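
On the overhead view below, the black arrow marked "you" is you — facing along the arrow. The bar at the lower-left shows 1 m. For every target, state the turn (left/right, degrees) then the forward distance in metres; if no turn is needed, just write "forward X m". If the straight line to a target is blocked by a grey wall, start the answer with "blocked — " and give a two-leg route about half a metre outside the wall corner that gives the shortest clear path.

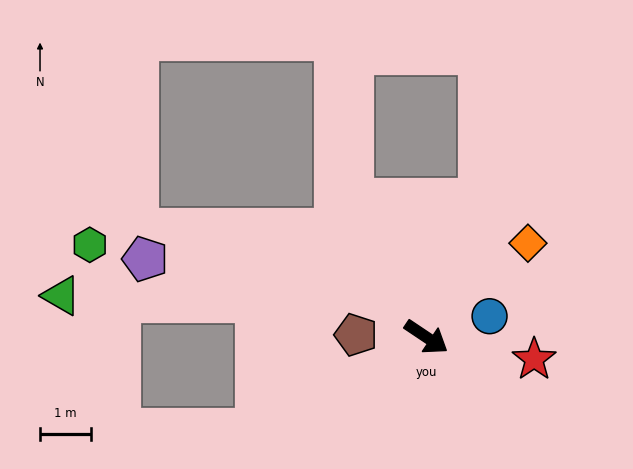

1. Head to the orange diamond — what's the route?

turn left 77°, forward 2.7 m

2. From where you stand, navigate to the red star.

turn left 22°, forward 2.1 m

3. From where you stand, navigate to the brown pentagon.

turn right 148°, forward 1.4 m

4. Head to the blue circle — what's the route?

turn left 52°, forward 1.3 m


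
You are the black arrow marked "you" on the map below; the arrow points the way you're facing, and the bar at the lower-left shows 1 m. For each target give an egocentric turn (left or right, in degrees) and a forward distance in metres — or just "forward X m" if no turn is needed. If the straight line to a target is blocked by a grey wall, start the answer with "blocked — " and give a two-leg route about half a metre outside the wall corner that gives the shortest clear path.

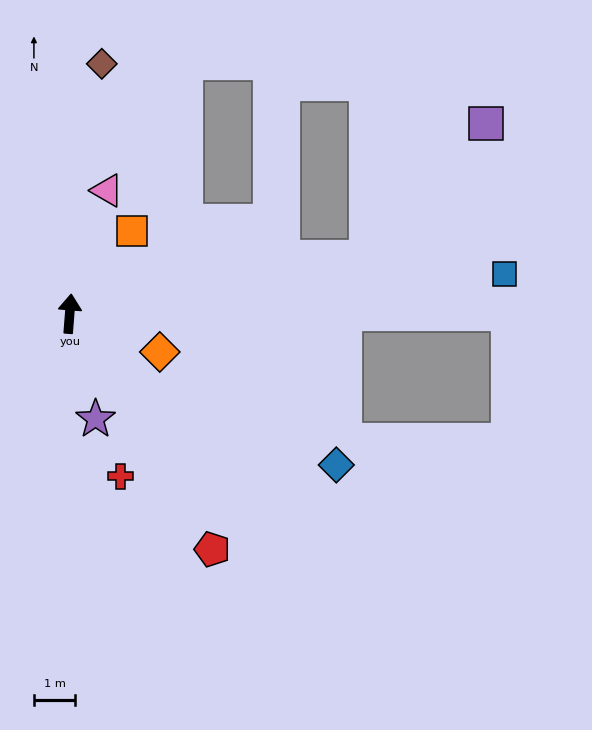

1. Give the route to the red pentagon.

turn right 144°, forward 6.7 m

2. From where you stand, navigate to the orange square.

turn right 32°, forward 2.5 m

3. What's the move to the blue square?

turn right 80°, forward 10.6 m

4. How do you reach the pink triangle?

turn right 12°, forward 3.1 m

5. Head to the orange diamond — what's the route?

turn right 109°, forward 2.4 m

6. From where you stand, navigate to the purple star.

turn right 162°, forward 2.6 m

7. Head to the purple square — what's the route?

blocked — turn right 75°, forward 7.3 m, then turn left 38°, forward 4.3 m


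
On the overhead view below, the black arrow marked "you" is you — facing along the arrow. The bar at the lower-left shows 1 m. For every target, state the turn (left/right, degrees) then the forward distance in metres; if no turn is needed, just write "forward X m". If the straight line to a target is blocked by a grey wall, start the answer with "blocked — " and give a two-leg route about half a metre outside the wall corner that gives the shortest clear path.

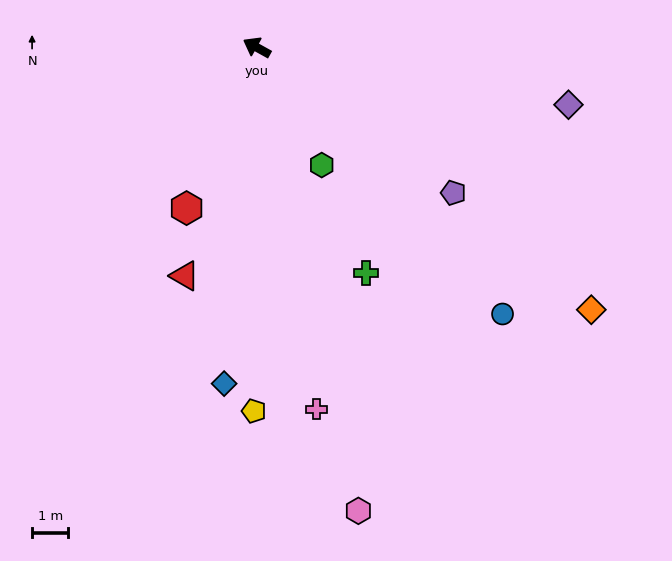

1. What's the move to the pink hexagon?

turn left 131°, forward 13.1 m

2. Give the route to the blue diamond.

turn left 113°, forward 9.3 m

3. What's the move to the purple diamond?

turn right 161°, forward 8.8 m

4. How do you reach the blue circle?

turn left 162°, forward 10.0 m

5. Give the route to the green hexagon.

turn left 148°, forward 3.7 m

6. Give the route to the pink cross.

turn left 128°, forward 10.1 m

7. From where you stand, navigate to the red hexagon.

turn left 95°, forward 4.8 m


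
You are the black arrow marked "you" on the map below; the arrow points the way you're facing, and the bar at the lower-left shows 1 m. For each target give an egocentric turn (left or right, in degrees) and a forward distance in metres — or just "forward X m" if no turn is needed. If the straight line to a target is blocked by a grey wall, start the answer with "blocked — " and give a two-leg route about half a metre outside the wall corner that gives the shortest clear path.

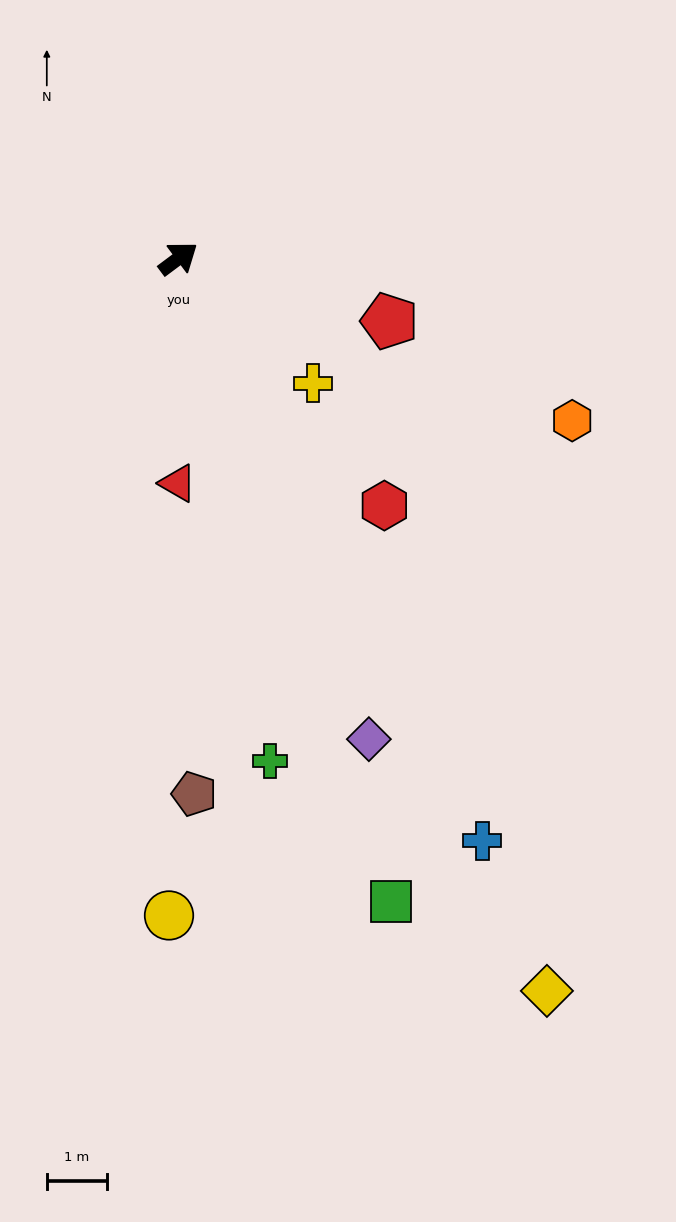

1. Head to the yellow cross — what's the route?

turn right 80°, forward 3.0 m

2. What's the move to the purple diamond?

turn right 105°, forward 8.5 m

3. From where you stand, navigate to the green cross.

turn right 116°, forward 8.4 m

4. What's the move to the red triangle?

turn right 127°, forward 3.7 m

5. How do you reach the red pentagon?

turn right 53°, forward 3.6 m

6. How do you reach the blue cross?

turn right 99°, forward 10.8 m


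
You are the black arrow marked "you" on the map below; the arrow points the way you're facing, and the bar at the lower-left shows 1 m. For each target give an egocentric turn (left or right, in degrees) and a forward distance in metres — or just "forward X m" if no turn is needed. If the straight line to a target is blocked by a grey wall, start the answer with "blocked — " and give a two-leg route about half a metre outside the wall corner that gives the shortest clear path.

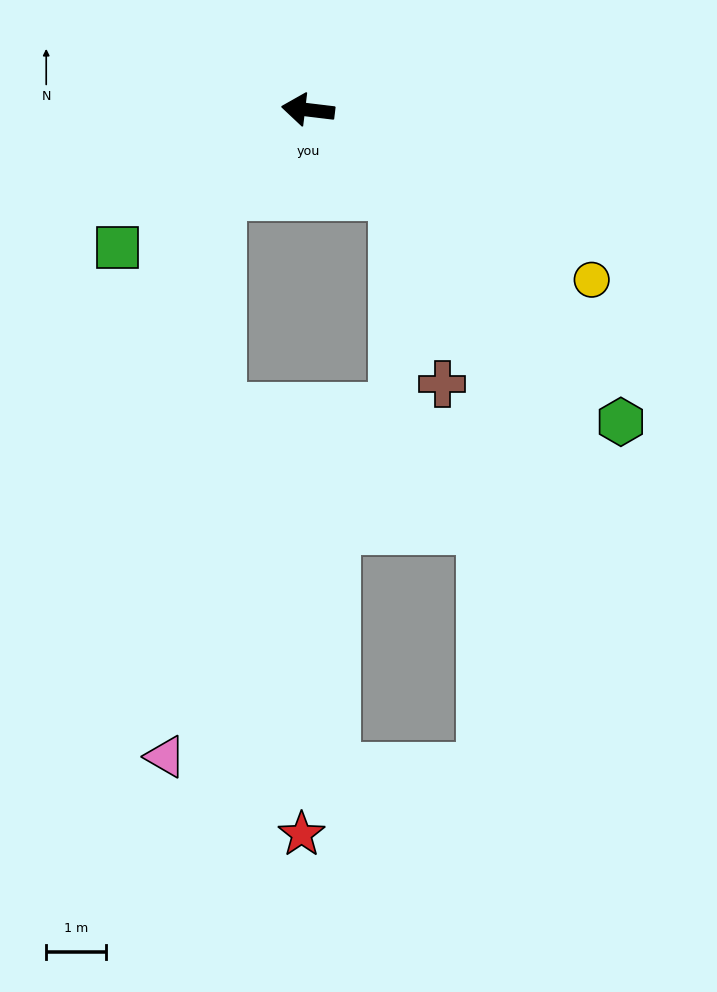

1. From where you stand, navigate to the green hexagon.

turn left 142°, forward 7.3 m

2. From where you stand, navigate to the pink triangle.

blocked — turn left 51°, forward 2.0 m, then turn left 40°, forward 9.4 m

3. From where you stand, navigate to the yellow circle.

turn left 156°, forward 5.5 m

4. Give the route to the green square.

turn left 43°, forward 3.9 m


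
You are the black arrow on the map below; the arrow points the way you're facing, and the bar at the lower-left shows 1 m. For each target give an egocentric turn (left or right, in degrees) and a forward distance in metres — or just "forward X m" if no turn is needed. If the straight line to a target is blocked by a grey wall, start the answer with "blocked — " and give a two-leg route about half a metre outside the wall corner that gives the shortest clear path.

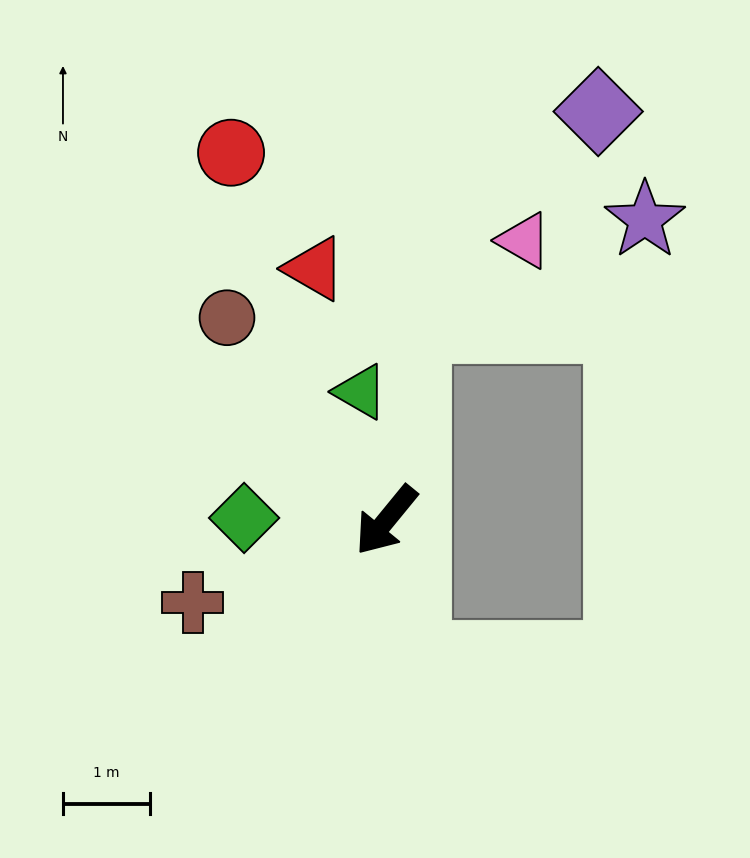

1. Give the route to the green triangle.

turn right 129°, forward 1.5 m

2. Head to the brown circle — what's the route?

turn right 103°, forward 3.0 m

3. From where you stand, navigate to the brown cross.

turn right 28°, forward 2.4 m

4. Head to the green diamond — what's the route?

turn right 52°, forward 1.6 m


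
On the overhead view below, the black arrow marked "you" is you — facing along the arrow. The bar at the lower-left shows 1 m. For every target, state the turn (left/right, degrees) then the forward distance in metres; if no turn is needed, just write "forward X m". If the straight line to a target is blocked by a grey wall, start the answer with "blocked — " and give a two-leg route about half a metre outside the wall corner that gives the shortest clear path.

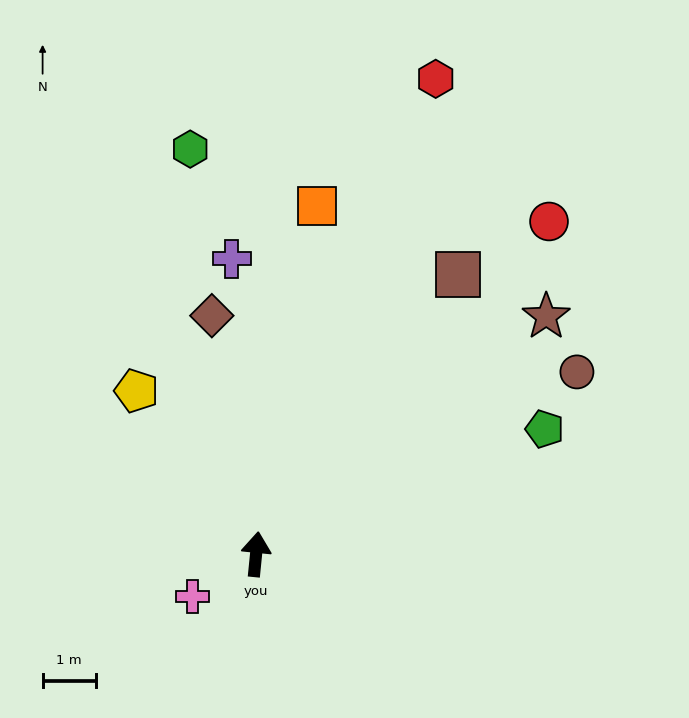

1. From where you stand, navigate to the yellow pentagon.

turn left 42°, forward 3.8 m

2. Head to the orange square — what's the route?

turn right 4°, forward 6.6 m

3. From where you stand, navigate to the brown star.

turn right 45°, forward 7.0 m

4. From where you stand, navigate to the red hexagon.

turn right 15°, forward 9.5 m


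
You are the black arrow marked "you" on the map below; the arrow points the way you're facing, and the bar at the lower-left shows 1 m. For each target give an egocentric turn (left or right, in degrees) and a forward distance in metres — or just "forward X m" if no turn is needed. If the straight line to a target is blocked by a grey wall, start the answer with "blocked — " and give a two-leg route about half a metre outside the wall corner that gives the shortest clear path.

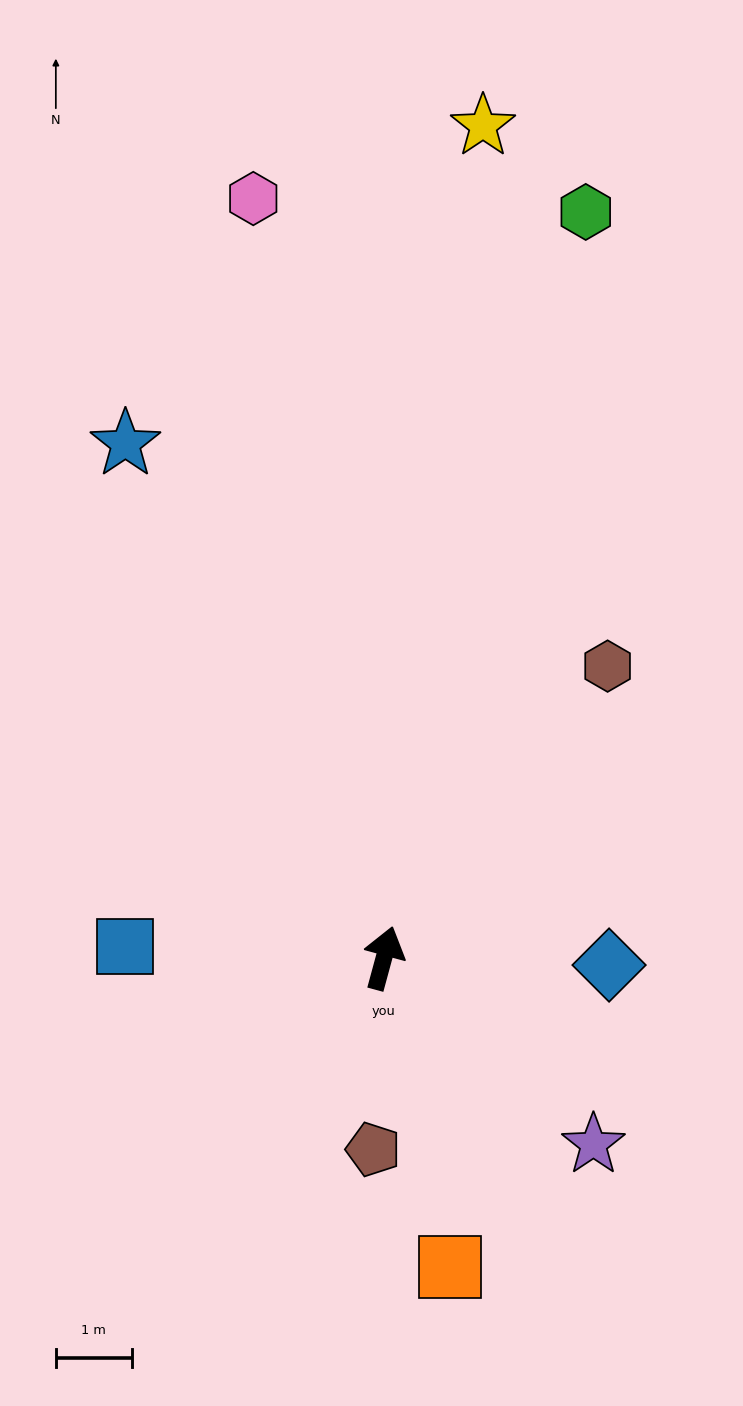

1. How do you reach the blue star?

turn left 42°, forward 7.6 m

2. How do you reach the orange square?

turn right 153°, forward 4.2 m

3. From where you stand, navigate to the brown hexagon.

turn right 22°, forward 4.8 m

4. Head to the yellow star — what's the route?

turn left 8°, forward 11.1 m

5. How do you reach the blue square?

turn left 103°, forward 3.4 m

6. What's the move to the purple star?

turn right 116°, forward 3.7 m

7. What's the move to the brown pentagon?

turn right 168°, forward 2.5 m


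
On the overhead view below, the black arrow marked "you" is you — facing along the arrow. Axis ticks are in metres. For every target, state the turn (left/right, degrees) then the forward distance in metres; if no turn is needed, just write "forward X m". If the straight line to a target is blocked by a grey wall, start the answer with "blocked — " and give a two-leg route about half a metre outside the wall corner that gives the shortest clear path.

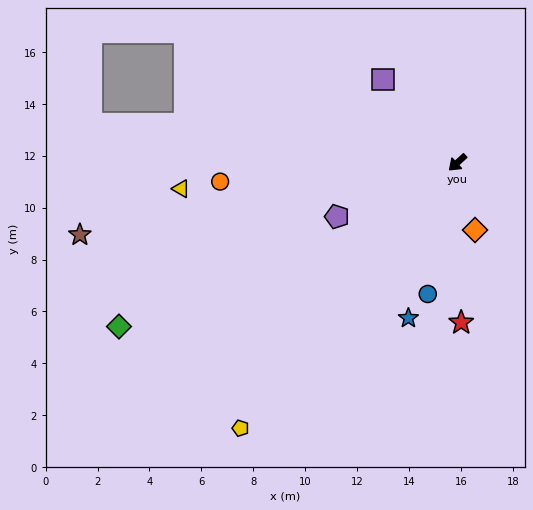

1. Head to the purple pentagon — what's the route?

turn right 18°, forward 5.1 m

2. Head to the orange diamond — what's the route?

turn left 62°, forward 2.7 m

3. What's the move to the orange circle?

turn right 38°, forward 9.2 m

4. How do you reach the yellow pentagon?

turn left 8°, forward 13.2 m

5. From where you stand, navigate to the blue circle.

turn left 35°, forward 5.2 m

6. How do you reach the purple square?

turn right 90°, forward 4.3 m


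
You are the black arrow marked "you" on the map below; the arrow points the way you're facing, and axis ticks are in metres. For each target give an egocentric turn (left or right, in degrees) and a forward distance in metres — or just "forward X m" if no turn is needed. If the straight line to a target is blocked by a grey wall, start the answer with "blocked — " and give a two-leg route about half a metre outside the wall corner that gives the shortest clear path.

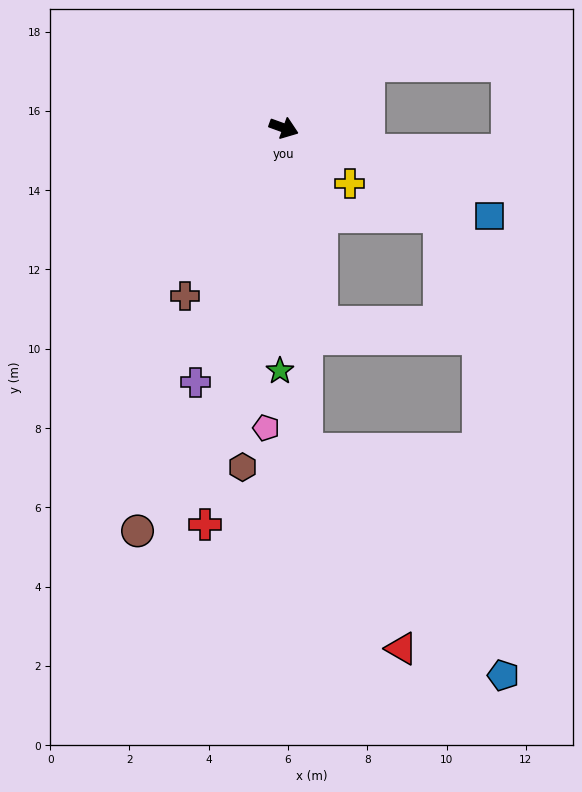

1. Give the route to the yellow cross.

turn right 20°, forward 2.2 m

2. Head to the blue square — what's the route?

turn right 3°, forward 5.6 m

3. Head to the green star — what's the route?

turn right 71°, forward 6.1 m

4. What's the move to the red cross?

turn right 81°, forward 10.2 m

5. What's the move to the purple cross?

turn right 89°, forward 6.8 m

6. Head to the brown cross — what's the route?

turn right 101°, forward 4.9 m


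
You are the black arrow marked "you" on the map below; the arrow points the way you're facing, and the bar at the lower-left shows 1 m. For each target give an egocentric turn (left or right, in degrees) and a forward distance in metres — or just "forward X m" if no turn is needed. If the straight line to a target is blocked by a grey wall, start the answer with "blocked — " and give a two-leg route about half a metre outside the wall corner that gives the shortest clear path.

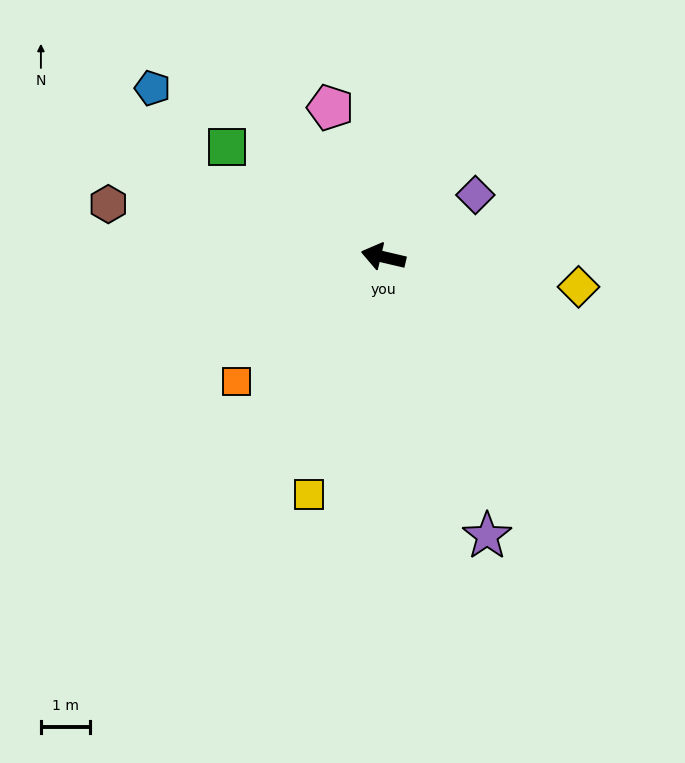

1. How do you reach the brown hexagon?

turn left 2°, forward 5.7 m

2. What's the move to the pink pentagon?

turn right 57°, forward 3.2 m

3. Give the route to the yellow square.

turn left 86°, forward 5.0 m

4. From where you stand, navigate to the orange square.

turn left 54°, forward 3.9 m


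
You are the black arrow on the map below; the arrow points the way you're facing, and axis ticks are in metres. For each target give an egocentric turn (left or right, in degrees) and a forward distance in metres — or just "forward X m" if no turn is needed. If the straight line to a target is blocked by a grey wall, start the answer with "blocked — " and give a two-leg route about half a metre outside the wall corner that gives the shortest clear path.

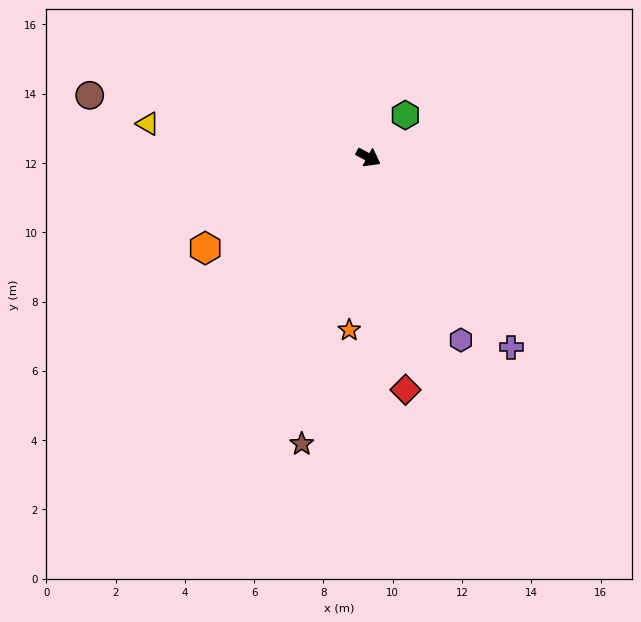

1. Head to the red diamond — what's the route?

turn right 52°, forward 6.8 m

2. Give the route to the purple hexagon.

turn right 35°, forward 5.9 m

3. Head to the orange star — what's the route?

turn right 68°, forward 5.0 m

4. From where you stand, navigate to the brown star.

turn right 74°, forward 8.5 m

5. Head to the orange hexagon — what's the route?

turn right 122°, forward 5.4 m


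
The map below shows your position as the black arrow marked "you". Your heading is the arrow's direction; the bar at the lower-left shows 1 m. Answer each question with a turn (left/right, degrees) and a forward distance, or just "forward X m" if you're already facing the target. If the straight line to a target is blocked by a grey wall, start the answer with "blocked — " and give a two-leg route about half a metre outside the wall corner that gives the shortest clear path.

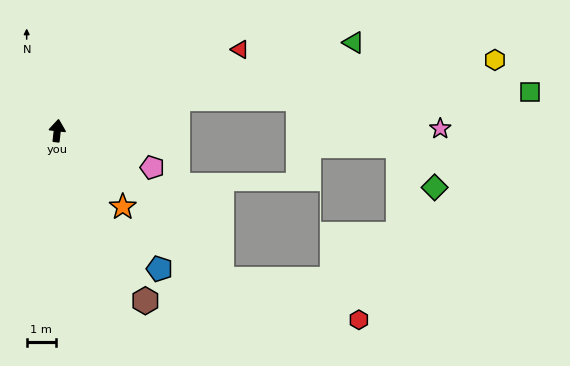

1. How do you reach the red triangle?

turn right 60°, forward 6.8 m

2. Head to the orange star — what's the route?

turn right 133°, forward 3.4 m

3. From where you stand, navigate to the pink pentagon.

turn right 105°, forward 3.5 m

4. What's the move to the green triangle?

turn right 67°, forward 10.5 m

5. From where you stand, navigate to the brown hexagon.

turn right 146°, forward 6.5 m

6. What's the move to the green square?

blocked — turn right 68°, forward 4.3 m, then turn right 14°, forward 12.0 m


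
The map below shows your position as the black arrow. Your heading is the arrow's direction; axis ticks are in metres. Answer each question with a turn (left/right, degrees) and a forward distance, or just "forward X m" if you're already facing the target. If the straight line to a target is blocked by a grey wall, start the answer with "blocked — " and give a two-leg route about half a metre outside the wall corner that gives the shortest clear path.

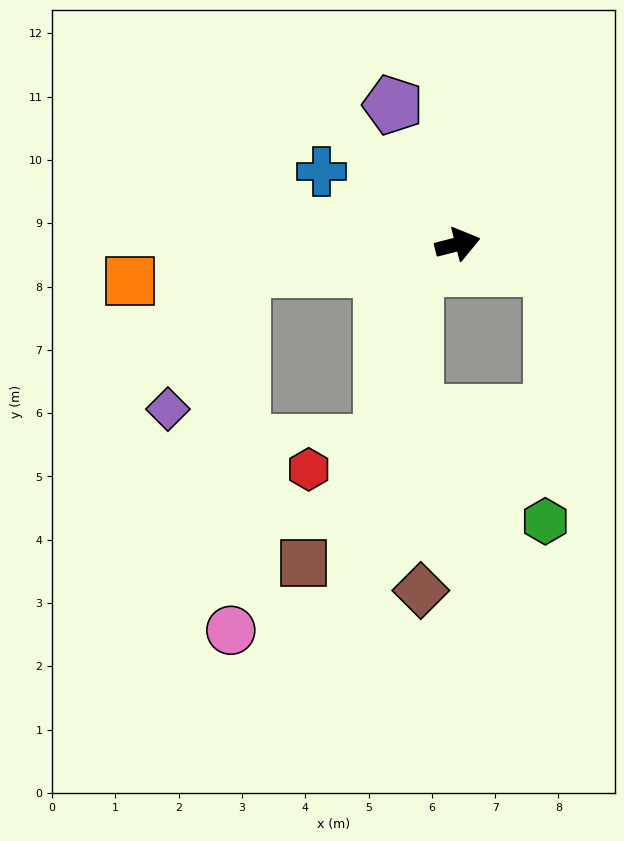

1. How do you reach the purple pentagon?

turn left 101°, forward 2.4 m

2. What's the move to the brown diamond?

blocked — turn right 162°, forward 0.8 m, then turn left 58°, forward 5.1 m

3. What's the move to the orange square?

turn left 172°, forward 5.2 m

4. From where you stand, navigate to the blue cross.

turn left 138°, forward 2.4 m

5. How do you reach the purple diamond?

blocked — turn left 173°, forward 3.4 m, then turn left 54°, forward 2.5 m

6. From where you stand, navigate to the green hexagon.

blocked — turn right 30°, forward 1.5 m, then turn right 75°, forward 4.0 m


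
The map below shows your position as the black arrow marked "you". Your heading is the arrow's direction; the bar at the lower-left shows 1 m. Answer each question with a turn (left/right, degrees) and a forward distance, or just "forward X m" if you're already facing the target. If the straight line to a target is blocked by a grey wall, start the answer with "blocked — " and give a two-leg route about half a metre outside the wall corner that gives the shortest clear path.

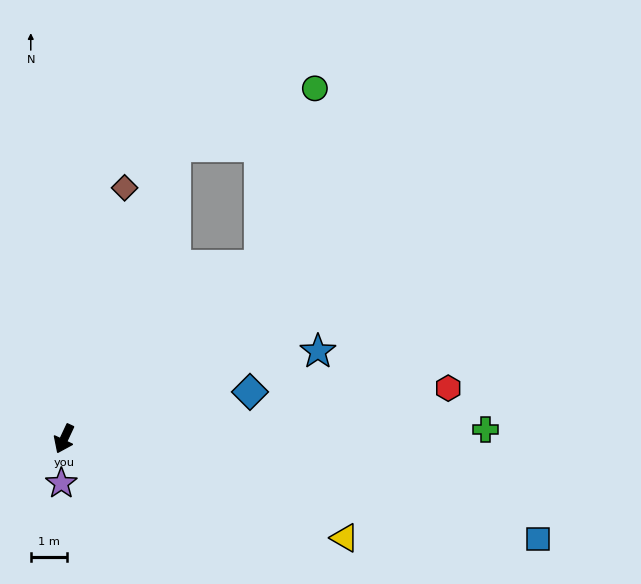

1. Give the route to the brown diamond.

turn right 168°, forward 7.1 m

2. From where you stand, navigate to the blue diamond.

turn left 129°, forward 5.3 m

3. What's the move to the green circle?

blocked — turn left 157°, forward 7.2 m, then turn left 30°, forward 5.1 m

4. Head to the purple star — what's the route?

turn left 22°, forward 1.2 m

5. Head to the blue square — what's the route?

turn left 103°, forward 13.4 m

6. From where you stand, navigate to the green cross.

turn left 116°, forward 11.6 m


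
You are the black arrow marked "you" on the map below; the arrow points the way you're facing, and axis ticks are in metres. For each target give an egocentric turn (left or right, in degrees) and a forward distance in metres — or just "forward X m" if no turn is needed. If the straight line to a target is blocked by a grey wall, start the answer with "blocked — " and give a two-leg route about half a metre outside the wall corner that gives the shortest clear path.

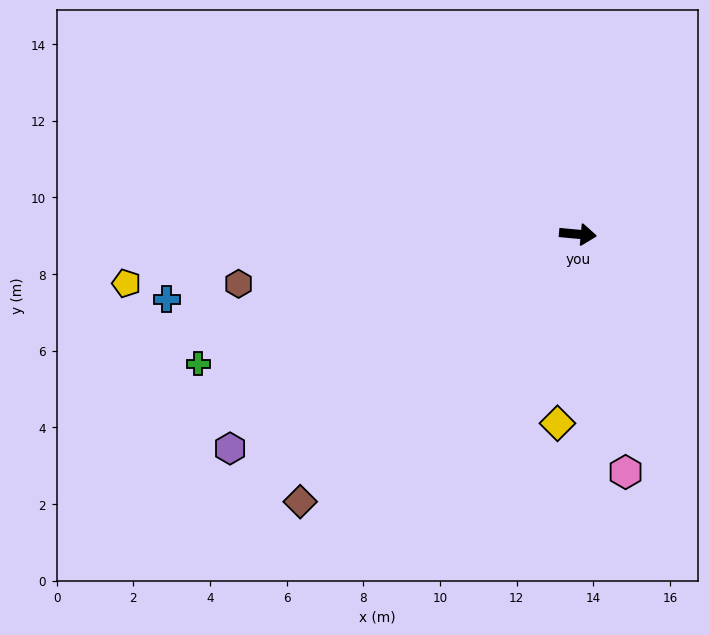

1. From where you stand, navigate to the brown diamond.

turn right 131°, forward 10.1 m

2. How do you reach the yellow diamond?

turn right 91°, forward 5.0 m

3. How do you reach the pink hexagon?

turn right 73°, forward 6.3 m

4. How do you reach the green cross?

turn right 156°, forward 10.5 m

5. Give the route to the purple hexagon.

turn right 143°, forward 10.7 m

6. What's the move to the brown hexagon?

turn right 166°, forward 8.9 m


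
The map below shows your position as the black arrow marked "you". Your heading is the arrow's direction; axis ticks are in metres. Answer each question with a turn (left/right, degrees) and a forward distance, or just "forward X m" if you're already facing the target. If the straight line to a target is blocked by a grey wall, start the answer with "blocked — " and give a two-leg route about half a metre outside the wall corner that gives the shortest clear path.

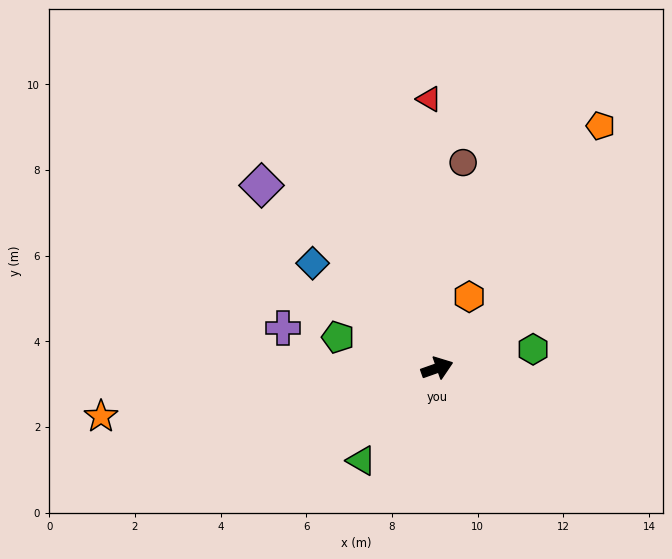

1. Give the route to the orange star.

turn left 169°, forward 7.9 m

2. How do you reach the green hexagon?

turn right 8°, forward 2.3 m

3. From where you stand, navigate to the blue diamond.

turn left 120°, forward 3.8 m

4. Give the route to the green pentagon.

turn left 143°, forward 2.4 m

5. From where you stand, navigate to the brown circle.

turn left 63°, forward 4.8 m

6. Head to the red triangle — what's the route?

turn left 72°, forward 6.3 m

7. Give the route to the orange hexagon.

turn left 46°, forward 1.8 m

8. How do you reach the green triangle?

turn right 149°, forward 2.8 m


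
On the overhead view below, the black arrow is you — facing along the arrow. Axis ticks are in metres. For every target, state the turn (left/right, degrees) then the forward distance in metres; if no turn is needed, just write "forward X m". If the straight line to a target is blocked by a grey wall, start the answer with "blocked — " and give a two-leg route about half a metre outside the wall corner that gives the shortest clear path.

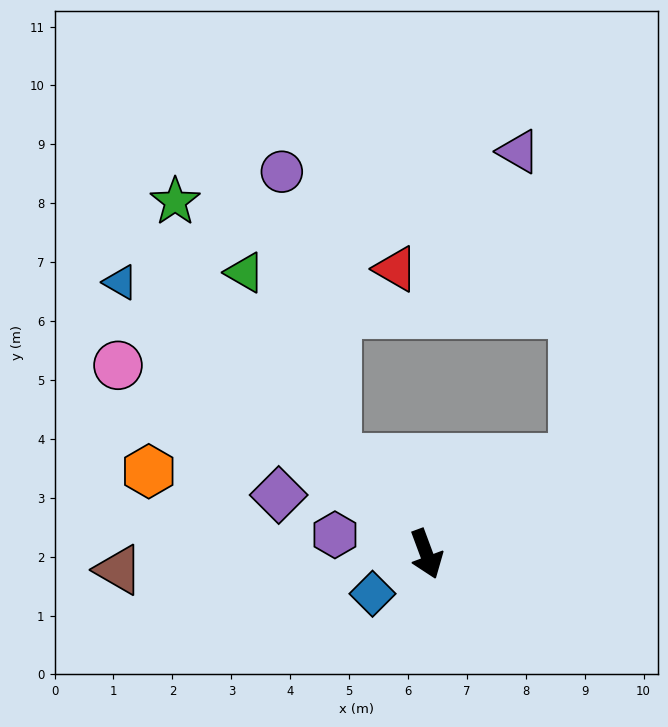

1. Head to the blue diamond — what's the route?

turn right 74°, forward 1.1 m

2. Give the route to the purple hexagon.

turn right 122°, forward 1.6 m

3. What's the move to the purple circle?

blocked — turn right 157°, forward 2.2 m, then turn right 33°, forward 5.0 m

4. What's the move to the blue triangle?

turn right 152°, forward 6.9 m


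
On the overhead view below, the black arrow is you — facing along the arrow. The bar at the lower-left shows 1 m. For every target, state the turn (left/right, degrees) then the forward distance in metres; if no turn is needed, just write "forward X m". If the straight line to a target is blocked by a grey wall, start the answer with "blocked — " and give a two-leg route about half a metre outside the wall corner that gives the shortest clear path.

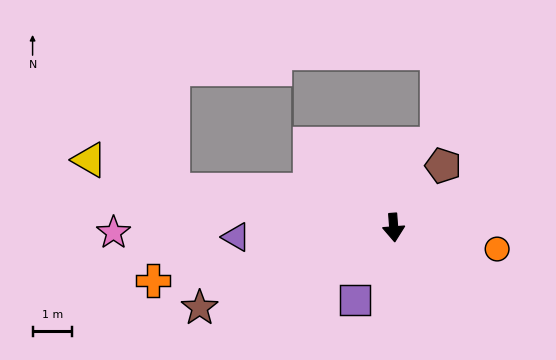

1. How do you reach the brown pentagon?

turn left 137°, forward 2.0 m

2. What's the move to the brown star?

turn right 72°, forward 5.3 m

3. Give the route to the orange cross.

turn right 82°, forward 6.2 m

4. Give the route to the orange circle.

turn left 74°, forward 2.7 m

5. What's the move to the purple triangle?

turn right 91°, forward 4.0 m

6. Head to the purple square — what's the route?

turn right 32°, forward 2.1 m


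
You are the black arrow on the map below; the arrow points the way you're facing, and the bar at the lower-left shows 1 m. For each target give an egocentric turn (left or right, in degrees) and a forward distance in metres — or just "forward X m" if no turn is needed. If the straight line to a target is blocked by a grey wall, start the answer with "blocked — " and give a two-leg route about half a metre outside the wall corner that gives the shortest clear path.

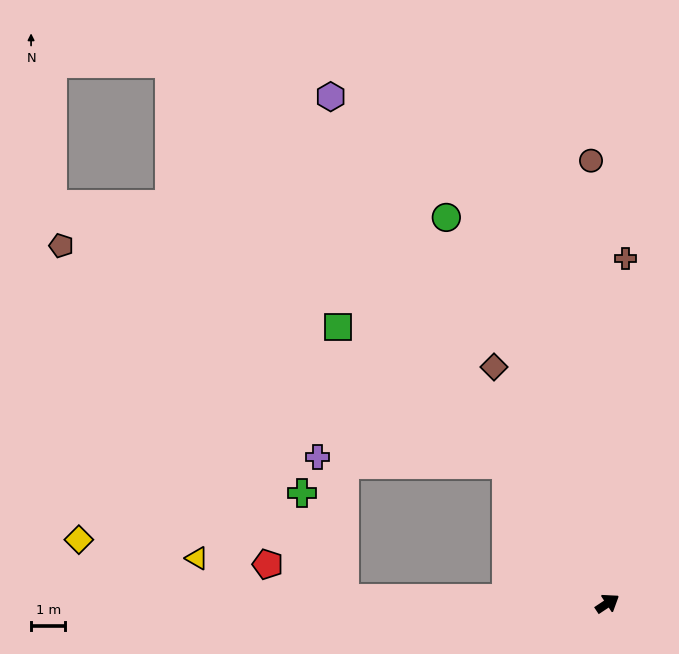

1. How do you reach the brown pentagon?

blocked — turn left 93°, forward 5.0 m, then turn left 27°, forward 14.4 m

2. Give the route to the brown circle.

turn left 59°, forward 12.9 m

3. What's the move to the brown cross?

turn left 53°, forward 10.0 m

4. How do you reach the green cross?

blocked — turn left 145°, forward 7.6 m, then turn right 67°, forward 3.3 m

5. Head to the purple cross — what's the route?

blocked — turn left 93°, forward 5.0 m, then turn left 51°, forward 5.5 m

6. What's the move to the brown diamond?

turn left 82°, forward 7.6 m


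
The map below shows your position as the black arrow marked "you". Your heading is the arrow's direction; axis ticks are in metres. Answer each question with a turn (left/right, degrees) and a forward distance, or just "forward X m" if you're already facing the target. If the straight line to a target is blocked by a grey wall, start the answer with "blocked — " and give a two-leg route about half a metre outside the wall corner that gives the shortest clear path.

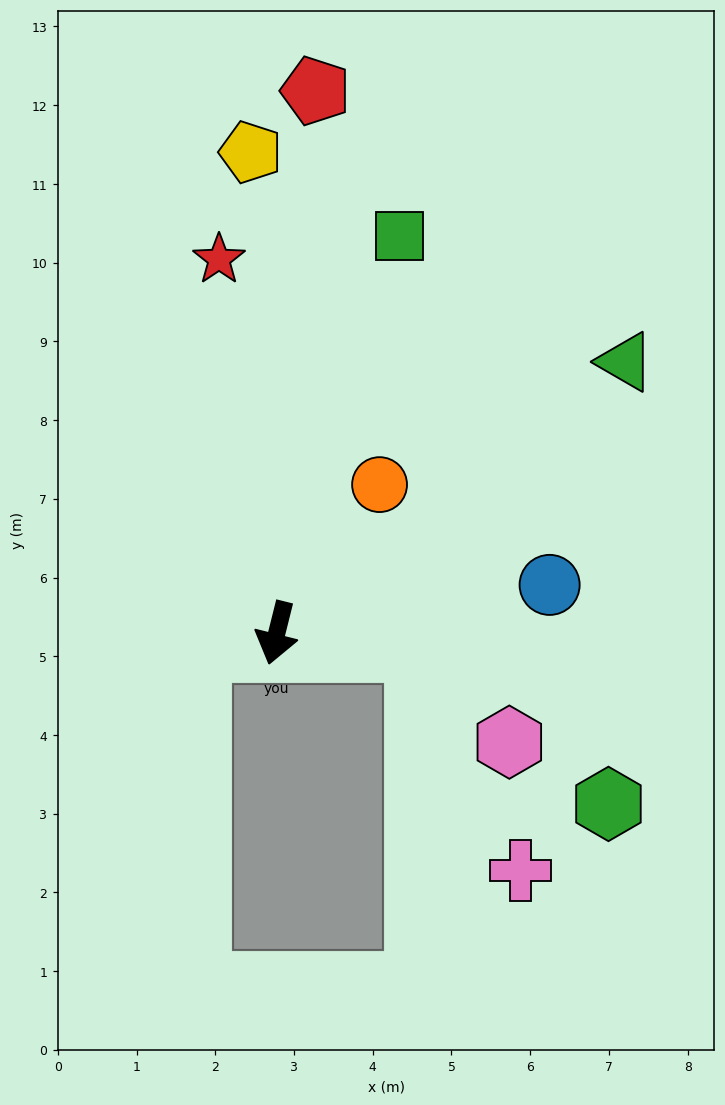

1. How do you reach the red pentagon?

turn right 170°, forward 6.9 m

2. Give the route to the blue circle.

turn left 114°, forward 3.5 m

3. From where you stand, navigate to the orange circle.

turn left 159°, forward 2.3 m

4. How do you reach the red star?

turn right 157°, forward 4.8 m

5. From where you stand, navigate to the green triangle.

turn left 142°, forward 5.6 m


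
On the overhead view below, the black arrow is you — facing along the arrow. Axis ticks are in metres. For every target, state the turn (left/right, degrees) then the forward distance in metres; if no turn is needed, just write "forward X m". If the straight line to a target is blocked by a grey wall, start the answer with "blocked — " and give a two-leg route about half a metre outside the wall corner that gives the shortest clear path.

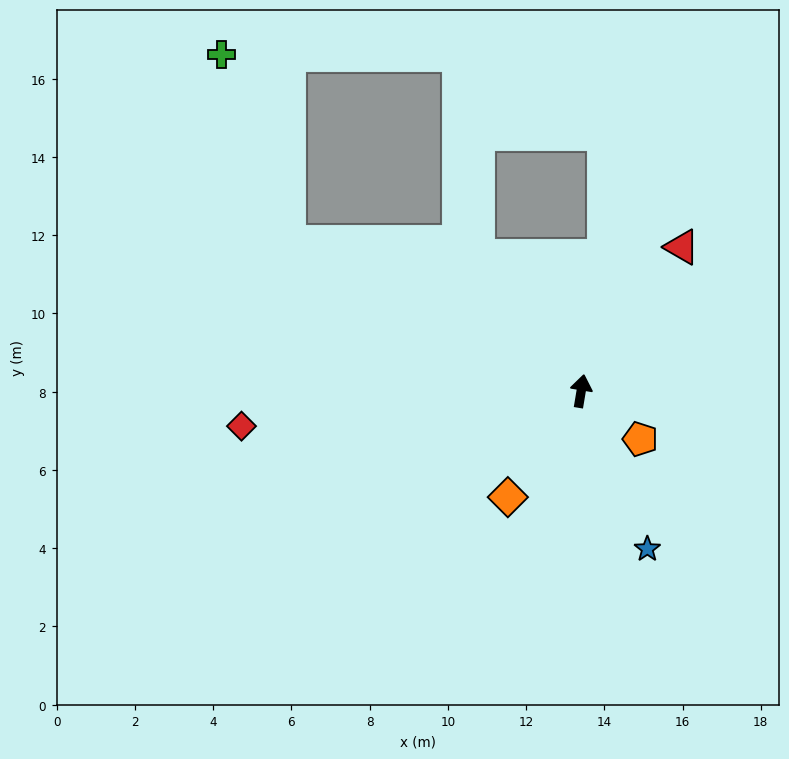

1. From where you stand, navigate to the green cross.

blocked — turn left 72°, forward 8.4 m, then turn right 43°, forward 5.1 m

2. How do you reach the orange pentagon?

turn right 120°, forward 1.9 m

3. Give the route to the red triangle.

turn right 25°, forward 4.5 m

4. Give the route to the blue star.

turn right 148°, forward 4.4 m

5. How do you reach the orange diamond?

turn left 155°, forward 3.3 m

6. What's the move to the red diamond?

turn left 105°, forward 8.7 m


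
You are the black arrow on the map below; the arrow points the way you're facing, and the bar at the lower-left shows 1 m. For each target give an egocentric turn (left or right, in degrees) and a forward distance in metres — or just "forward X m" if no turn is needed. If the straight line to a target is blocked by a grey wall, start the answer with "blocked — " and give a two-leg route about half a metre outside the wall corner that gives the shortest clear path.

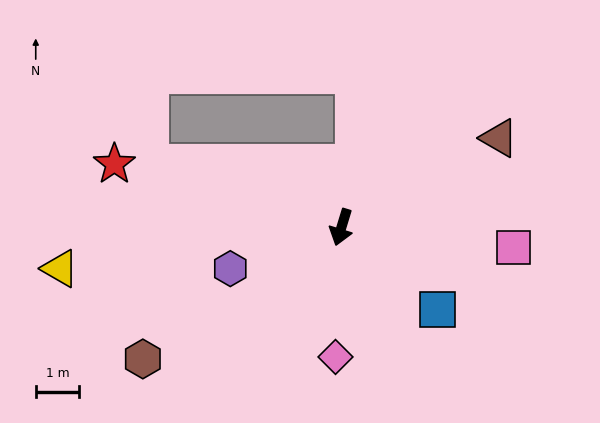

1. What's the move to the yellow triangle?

turn right 65°, forward 6.6 m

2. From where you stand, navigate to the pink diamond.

turn left 14°, forward 3.0 m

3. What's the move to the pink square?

turn left 100°, forward 4.0 m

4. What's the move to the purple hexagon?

turn right 53°, forward 2.7 m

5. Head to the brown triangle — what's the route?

turn left 137°, forward 4.2 m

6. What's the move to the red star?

turn right 89°, forward 5.4 m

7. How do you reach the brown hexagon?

turn right 39°, forward 5.5 m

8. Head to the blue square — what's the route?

turn left 66°, forward 2.9 m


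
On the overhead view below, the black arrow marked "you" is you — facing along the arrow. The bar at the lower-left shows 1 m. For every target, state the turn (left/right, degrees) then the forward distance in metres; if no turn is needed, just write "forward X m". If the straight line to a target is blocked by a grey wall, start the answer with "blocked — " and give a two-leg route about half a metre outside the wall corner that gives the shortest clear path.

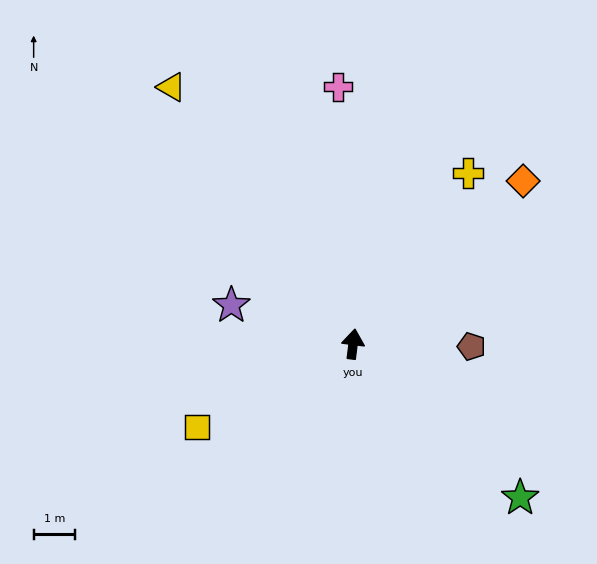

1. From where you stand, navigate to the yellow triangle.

turn left 42°, forward 7.6 m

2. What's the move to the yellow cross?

turn right 27°, forward 5.0 m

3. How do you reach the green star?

turn right 125°, forward 5.5 m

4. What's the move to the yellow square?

turn left 125°, forward 4.3 m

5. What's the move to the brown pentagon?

turn right 84°, forward 2.9 m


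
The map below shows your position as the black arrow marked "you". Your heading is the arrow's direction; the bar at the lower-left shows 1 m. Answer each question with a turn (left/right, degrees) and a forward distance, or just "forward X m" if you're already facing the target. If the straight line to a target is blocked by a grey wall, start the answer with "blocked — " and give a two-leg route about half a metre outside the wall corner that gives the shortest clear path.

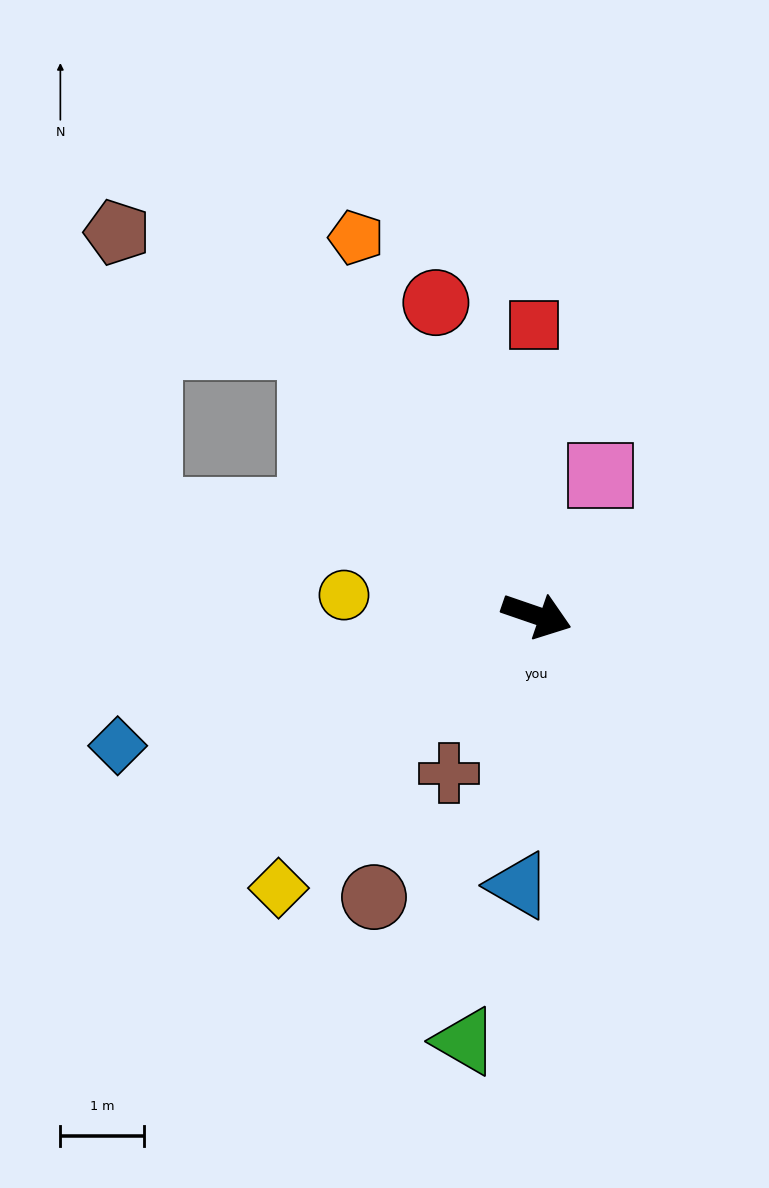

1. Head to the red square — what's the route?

turn left 110°, forward 3.5 m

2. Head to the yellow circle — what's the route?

turn right 167°, forward 2.3 m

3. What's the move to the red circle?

turn left 127°, forward 3.9 m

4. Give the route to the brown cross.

turn right 100°, forward 2.2 m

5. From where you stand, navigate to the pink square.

turn left 84°, forward 1.8 m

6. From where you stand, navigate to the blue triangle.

turn right 75°, forward 3.2 m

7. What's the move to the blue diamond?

turn right 144°, forward 5.2 m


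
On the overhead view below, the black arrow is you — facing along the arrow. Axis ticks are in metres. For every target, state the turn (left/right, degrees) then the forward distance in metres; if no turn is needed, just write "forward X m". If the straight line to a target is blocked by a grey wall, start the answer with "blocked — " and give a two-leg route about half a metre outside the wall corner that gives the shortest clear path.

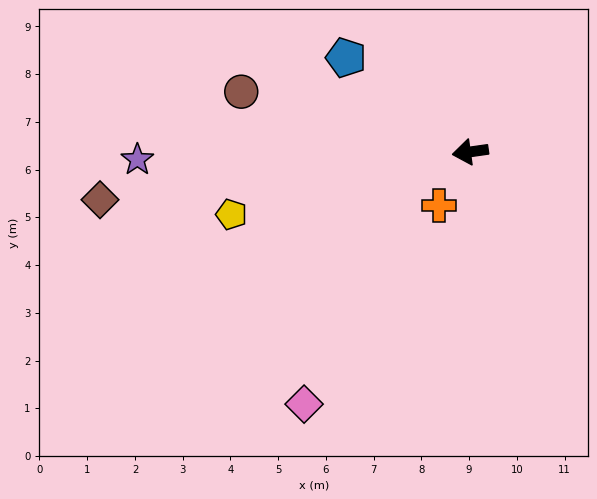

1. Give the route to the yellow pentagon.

turn left 7°, forward 5.2 m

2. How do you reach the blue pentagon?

turn right 45°, forward 3.3 m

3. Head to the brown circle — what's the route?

turn right 23°, forward 5.0 m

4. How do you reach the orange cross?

turn left 52°, forward 1.3 m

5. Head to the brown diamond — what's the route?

forward 7.8 m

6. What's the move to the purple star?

turn right 7°, forward 7.0 m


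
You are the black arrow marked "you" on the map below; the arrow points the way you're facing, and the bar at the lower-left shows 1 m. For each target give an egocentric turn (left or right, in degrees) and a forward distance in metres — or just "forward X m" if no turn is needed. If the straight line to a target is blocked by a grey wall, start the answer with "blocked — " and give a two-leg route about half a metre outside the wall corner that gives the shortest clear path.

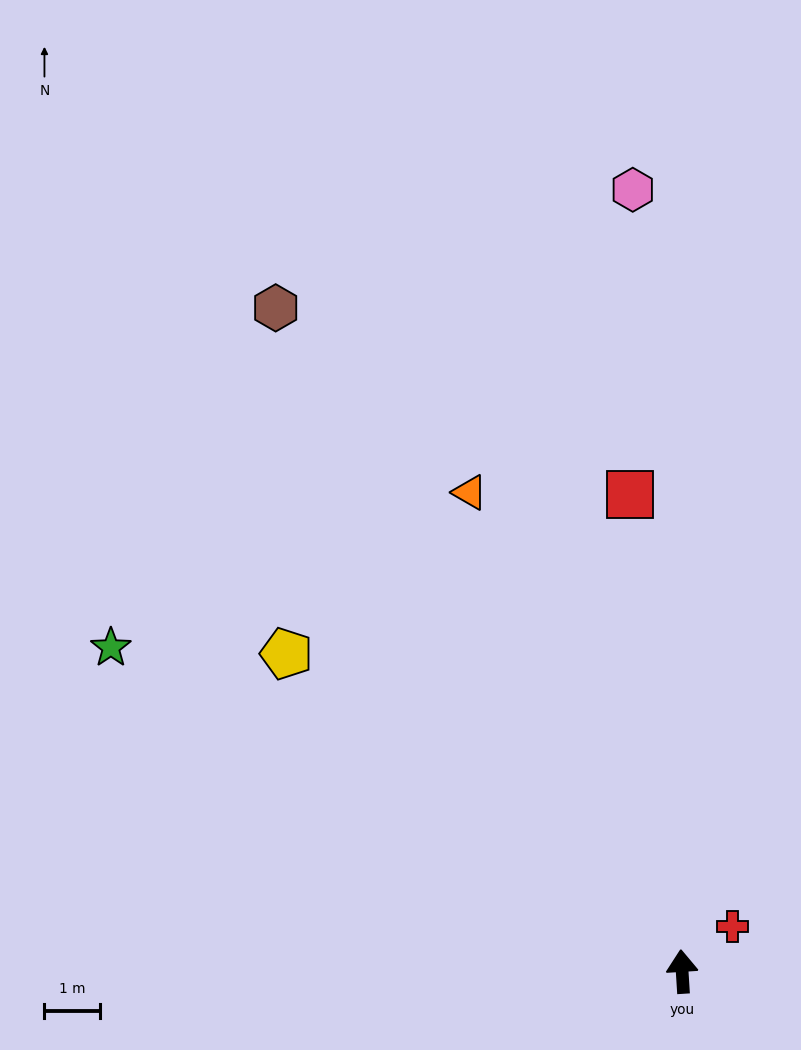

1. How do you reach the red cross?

turn right 52°, forward 1.2 m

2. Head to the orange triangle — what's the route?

turn left 20°, forward 9.4 m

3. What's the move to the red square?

turn left 3°, forward 8.6 m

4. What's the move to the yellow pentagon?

turn left 48°, forward 9.1 m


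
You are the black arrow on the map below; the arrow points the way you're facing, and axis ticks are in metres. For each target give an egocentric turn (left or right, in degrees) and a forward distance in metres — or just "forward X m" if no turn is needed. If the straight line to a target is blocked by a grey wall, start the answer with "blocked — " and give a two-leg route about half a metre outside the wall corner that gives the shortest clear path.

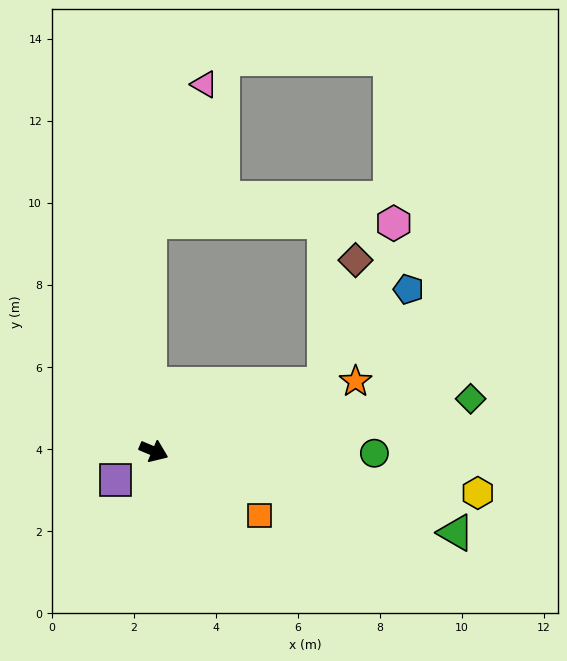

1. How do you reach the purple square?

turn right 120°, forward 1.2 m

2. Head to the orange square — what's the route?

turn right 8°, forward 3.0 m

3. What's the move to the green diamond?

turn left 32°, forward 7.8 m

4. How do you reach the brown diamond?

blocked — turn left 44°, forward 4.5 m, then turn left 55°, forward 3.1 m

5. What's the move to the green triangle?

turn left 8°, forward 7.6 m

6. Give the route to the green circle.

turn left 22°, forward 5.4 m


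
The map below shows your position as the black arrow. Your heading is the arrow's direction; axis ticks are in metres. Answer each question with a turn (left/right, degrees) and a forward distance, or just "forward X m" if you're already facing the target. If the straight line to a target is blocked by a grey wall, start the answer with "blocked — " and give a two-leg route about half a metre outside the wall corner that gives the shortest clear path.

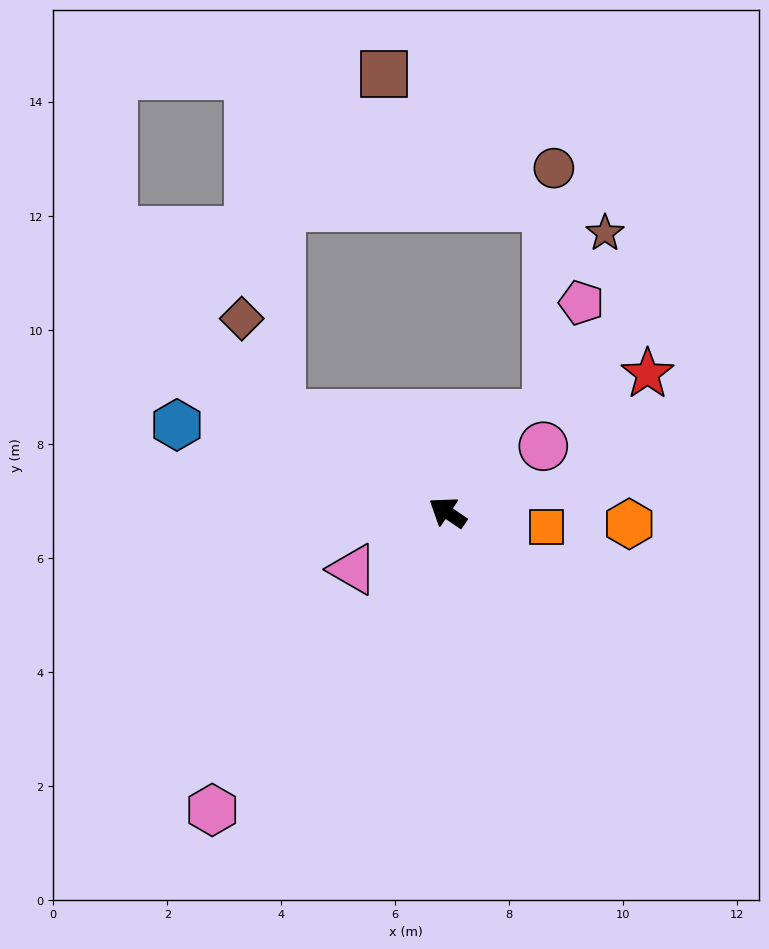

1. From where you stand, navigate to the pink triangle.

turn left 65°, forward 1.9 m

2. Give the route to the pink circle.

turn right 111°, forward 2.0 m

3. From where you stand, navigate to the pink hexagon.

turn left 86°, forward 6.7 m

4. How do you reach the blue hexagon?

turn left 16°, forward 5.0 m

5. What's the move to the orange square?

turn right 154°, forward 1.8 m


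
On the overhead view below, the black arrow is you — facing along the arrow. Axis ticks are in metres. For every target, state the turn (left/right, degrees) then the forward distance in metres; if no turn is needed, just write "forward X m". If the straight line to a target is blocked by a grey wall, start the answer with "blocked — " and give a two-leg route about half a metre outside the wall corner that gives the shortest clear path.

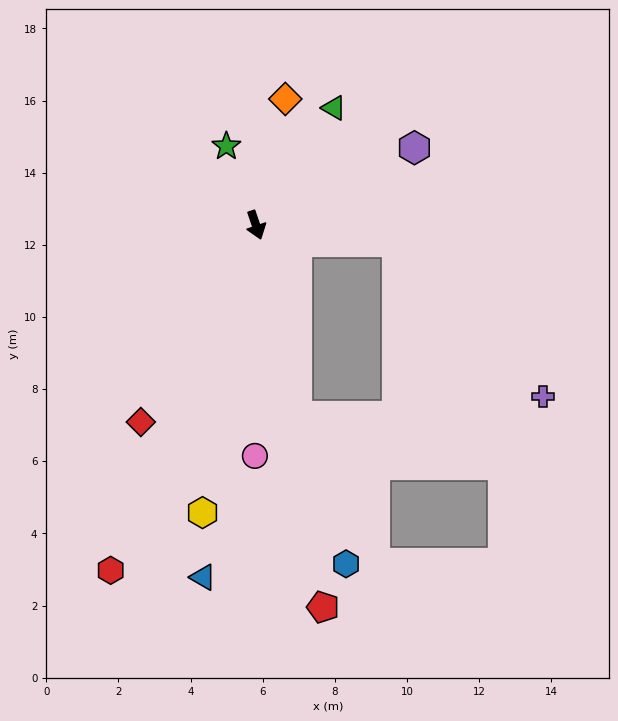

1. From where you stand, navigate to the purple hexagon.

turn left 97°, forward 4.9 m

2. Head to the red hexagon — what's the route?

turn right 42°, forward 10.4 m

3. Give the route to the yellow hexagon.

turn right 29°, forward 8.1 m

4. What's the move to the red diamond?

turn right 49°, forward 6.3 m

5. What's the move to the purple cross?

blocked — turn left 64°, forward 3.9 m, then turn right 39°, forward 5.9 m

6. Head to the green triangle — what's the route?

turn left 128°, forward 3.9 m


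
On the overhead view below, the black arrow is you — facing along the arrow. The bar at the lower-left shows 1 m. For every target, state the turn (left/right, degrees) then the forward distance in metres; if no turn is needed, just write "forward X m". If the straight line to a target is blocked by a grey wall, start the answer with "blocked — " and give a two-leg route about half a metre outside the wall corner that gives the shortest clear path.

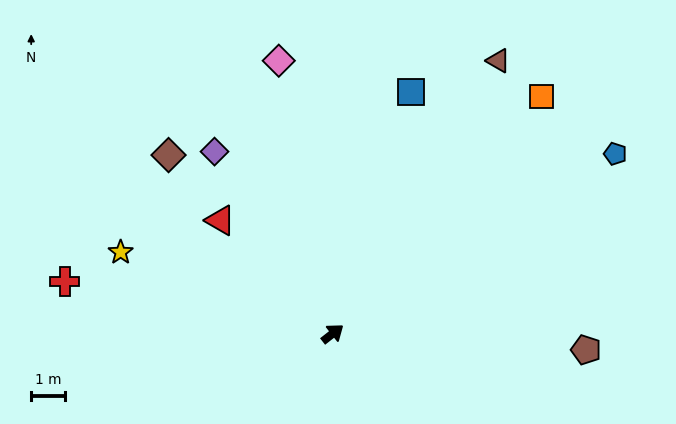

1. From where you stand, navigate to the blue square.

turn left 34°, forward 7.5 m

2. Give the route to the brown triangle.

turn left 21°, forward 9.5 m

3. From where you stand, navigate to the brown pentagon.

turn right 42°, forward 7.5 m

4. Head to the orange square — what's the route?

turn left 11°, forward 9.4 m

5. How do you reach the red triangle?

turn left 97°, forward 4.7 m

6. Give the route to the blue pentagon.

turn right 6°, forward 9.9 m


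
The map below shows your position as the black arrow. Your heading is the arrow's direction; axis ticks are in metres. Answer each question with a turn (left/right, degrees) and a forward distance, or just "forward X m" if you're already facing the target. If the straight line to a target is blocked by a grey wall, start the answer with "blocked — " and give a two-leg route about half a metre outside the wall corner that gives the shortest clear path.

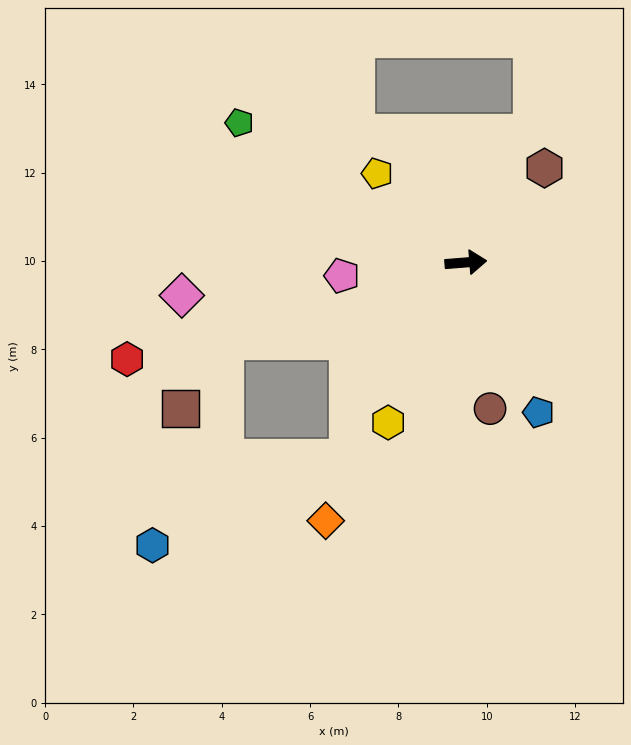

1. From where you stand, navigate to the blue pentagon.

turn right 69°, forward 3.8 m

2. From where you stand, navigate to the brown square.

blocked — turn right 167°, forward 5.7 m, then turn left 39°, forward 1.8 m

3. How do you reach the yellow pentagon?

turn left 130°, forward 2.8 m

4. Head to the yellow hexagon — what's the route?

turn right 120°, forward 4.0 m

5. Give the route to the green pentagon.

turn left 144°, forward 6.0 m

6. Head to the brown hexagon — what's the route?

turn left 46°, forward 2.8 m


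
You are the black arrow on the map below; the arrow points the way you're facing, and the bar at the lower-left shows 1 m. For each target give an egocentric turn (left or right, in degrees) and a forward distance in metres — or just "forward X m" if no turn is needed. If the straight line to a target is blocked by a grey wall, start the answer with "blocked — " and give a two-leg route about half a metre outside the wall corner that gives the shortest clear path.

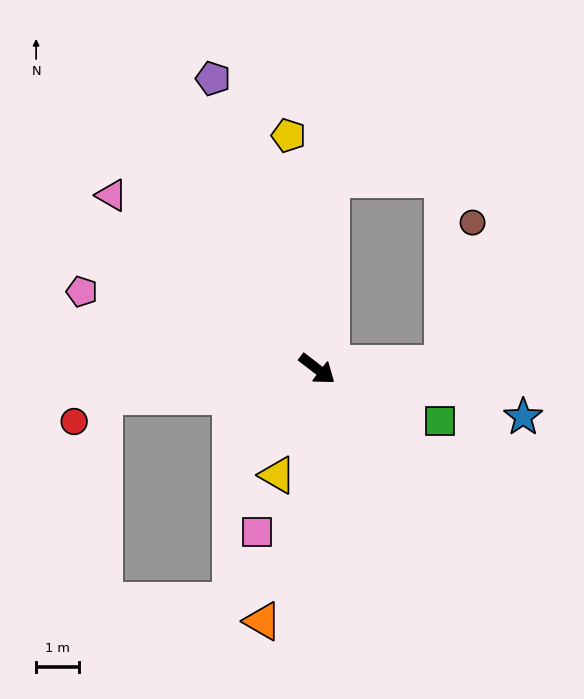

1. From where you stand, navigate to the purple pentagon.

turn left 147°, forward 7.2 m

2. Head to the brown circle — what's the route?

blocked — turn left 40°, forward 2.9 m, then turn left 75°, forward 3.4 m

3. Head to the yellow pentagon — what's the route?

turn left 135°, forward 5.5 m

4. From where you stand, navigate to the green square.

turn left 15°, forward 3.1 m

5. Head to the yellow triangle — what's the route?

turn right 73°, forward 2.6 m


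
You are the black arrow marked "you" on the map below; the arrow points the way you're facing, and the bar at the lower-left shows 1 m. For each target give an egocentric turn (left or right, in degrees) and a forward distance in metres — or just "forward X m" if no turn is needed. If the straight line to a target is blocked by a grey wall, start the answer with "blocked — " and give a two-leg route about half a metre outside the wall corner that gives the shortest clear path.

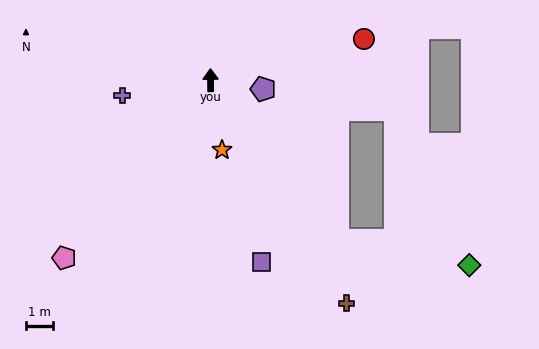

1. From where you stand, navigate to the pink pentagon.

turn left 140°, forward 8.4 m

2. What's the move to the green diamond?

blocked — turn right 142°, forward 7.5 m, then turn left 41°, forward 4.9 m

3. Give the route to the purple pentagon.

turn right 100°, forward 1.9 m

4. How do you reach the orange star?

turn right 171°, forward 2.6 m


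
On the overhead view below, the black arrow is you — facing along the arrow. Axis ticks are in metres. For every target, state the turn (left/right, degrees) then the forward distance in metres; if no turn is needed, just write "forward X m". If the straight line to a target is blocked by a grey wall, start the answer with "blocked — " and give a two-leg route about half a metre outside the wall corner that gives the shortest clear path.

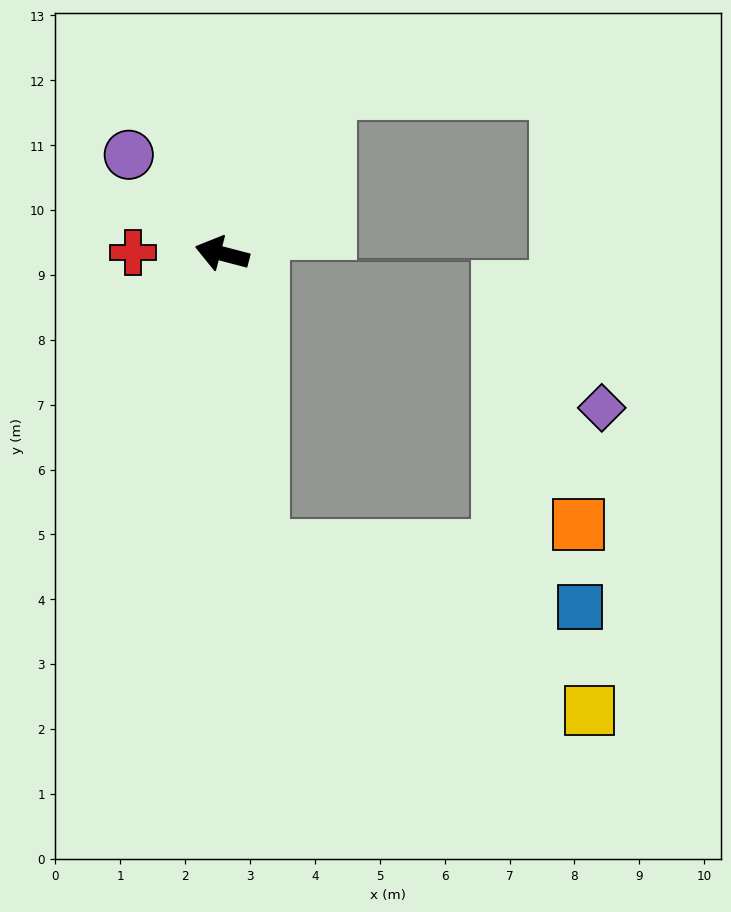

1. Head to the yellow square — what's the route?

blocked — turn left 112°, forward 4.6 m, then turn left 56°, forward 5.6 m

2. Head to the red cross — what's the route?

turn left 14°, forward 1.4 m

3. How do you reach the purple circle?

turn right 32°, forward 2.1 m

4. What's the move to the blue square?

blocked — turn left 112°, forward 4.6 m, then turn left 72°, forward 5.0 m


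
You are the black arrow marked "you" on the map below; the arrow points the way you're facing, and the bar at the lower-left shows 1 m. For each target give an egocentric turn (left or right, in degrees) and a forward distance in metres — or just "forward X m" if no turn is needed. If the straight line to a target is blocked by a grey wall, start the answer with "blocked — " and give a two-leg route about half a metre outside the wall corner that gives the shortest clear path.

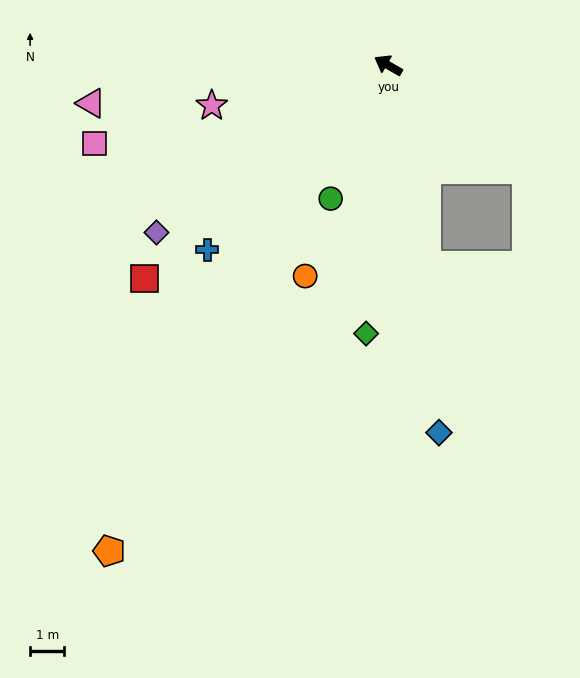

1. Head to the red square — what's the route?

turn left 71°, forward 9.5 m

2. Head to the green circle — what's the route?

turn left 97°, forward 4.3 m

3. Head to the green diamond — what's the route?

turn left 115°, forward 7.9 m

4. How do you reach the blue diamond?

turn left 128°, forward 10.9 m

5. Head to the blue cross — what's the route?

turn left 76°, forward 7.6 m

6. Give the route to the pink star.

turn left 43°, forward 5.3 m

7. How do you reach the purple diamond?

turn left 66°, forward 8.4 m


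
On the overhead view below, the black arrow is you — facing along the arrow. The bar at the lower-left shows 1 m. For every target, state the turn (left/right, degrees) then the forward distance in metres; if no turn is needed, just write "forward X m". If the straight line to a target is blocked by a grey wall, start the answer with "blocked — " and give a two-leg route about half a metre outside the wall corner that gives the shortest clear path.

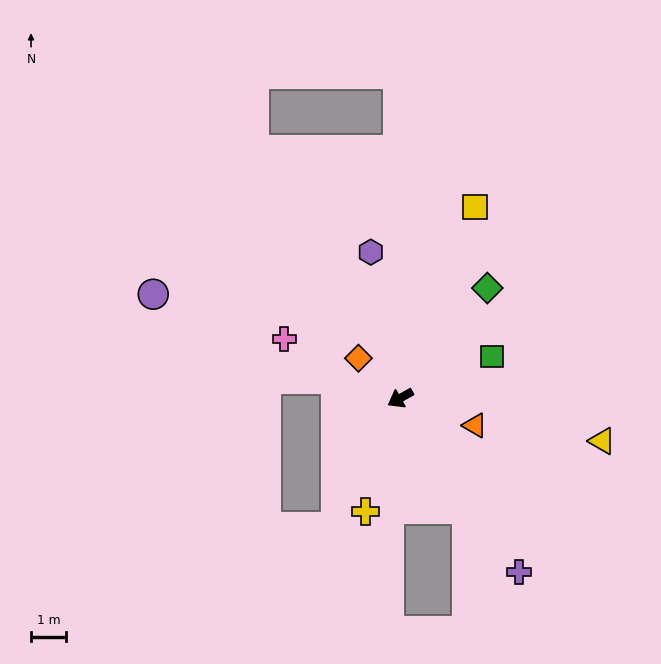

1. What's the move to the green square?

turn left 175°, forward 2.8 m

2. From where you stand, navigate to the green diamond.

turn right 158°, forward 4.0 m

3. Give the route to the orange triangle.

turn left 130°, forward 2.2 m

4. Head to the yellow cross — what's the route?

turn left 44°, forward 3.4 m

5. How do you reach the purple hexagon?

turn right 108°, forward 4.2 m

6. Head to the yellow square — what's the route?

turn right 141°, forward 5.8 m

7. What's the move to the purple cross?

turn left 95°, forward 5.9 m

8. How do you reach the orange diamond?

turn right 73°, forward 1.6 m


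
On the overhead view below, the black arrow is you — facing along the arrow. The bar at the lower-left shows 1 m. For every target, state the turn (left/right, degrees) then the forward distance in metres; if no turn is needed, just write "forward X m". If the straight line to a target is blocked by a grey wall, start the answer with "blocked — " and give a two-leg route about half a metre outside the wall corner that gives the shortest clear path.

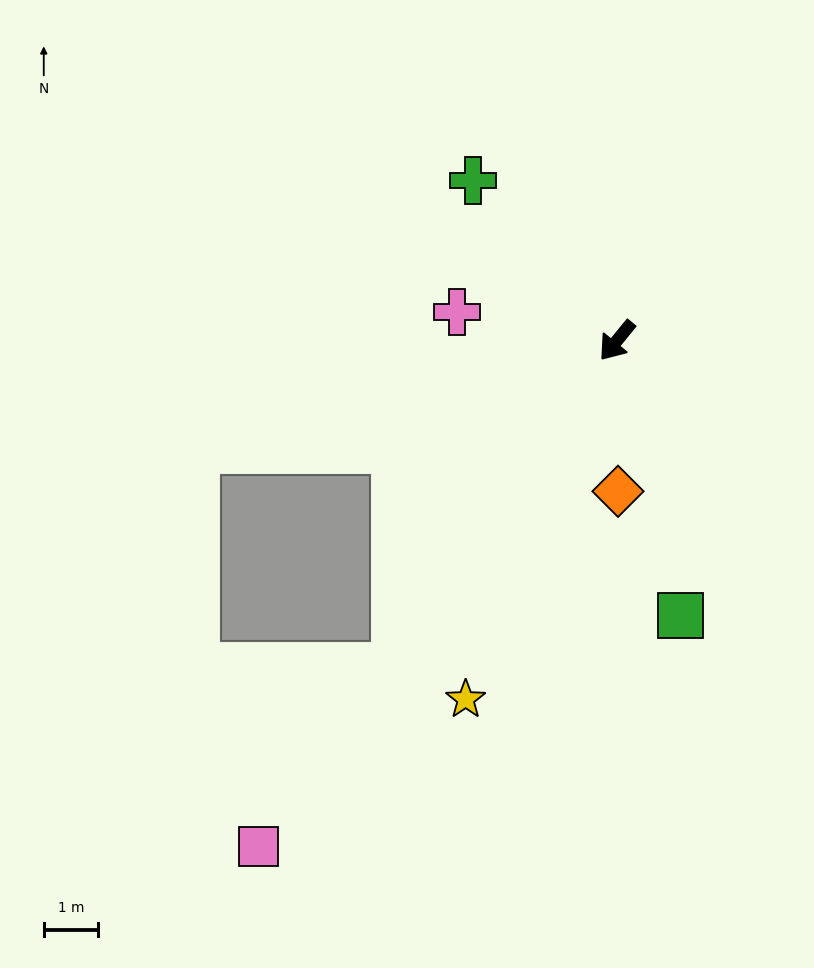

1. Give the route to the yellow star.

turn left 16°, forward 7.1 m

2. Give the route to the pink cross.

turn right 61°, forward 3.0 m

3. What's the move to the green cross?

turn right 99°, forward 3.9 m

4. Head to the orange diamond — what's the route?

turn left 40°, forward 2.8 m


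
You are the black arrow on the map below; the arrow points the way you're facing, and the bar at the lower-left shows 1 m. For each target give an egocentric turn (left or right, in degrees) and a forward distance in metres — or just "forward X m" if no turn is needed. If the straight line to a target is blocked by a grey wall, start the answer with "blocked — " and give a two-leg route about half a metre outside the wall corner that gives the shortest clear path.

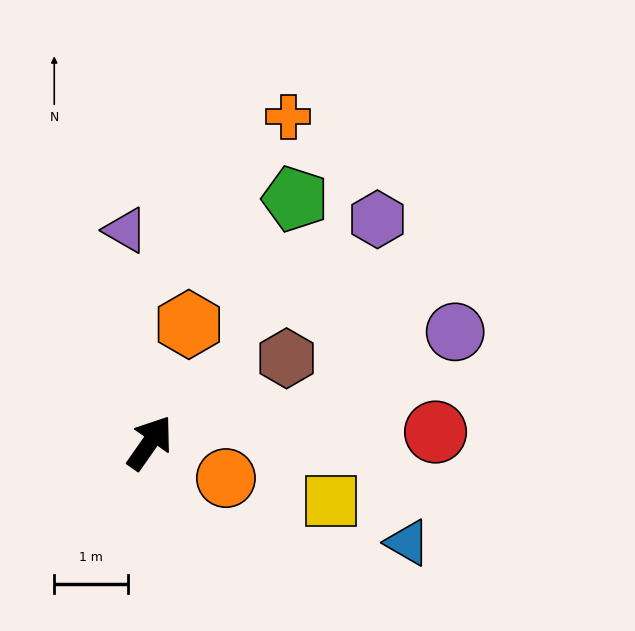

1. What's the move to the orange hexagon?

turn left 17°, forward 1.7 m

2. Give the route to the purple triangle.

turn left 42°, forward 2.9 m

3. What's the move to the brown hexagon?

turn right 23°, forward 2.2 m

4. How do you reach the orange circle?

turn right 80°, forward 1.1 m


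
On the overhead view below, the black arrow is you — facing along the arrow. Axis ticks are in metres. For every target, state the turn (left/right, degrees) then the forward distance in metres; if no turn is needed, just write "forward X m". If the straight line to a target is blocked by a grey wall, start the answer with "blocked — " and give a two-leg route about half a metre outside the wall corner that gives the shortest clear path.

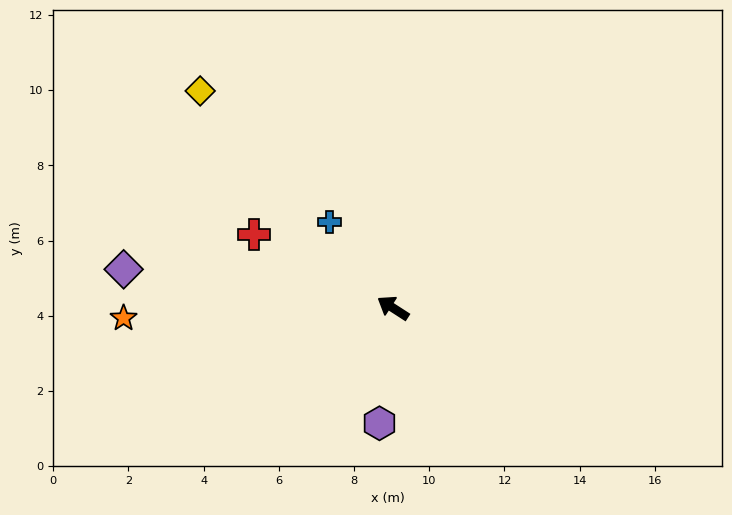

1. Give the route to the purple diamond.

turn left 25°, forward 7.2 m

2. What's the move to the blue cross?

turn right 21°, forward 2.8 m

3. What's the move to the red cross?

turn left 5°, forward 4.2 m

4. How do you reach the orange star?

turn left 35°, forward 7.2 m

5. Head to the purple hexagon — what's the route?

turn left 116°, forward 3.1 m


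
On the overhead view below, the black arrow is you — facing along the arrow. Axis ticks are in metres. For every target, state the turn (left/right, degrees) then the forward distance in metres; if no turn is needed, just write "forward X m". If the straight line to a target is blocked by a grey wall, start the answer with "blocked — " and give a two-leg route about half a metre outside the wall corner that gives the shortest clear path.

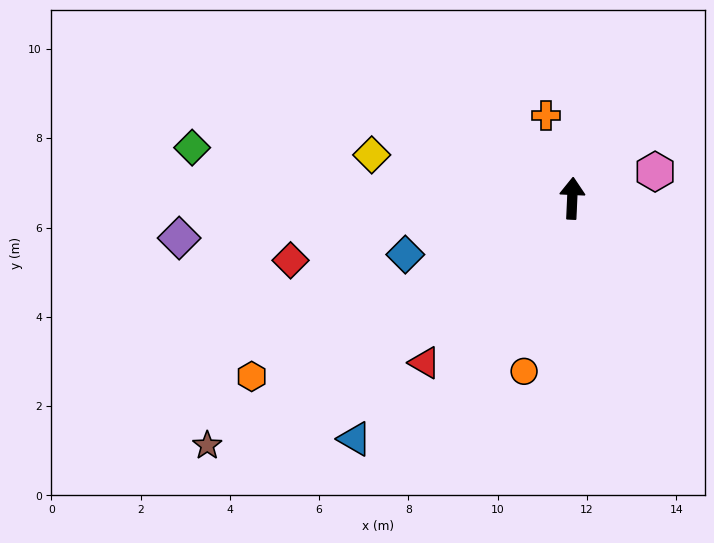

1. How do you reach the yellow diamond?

turn left 80°, forward 4.6 m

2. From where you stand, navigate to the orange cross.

turn left 20°, forward 1.9 m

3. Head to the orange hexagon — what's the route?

turn left 122°, forward 8.2 m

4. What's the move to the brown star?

turn left 127°, forward 9.9 m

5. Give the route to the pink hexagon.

turn right 70°, forward 1.9 m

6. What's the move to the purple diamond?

turn left 98°, forward 8.8 m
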